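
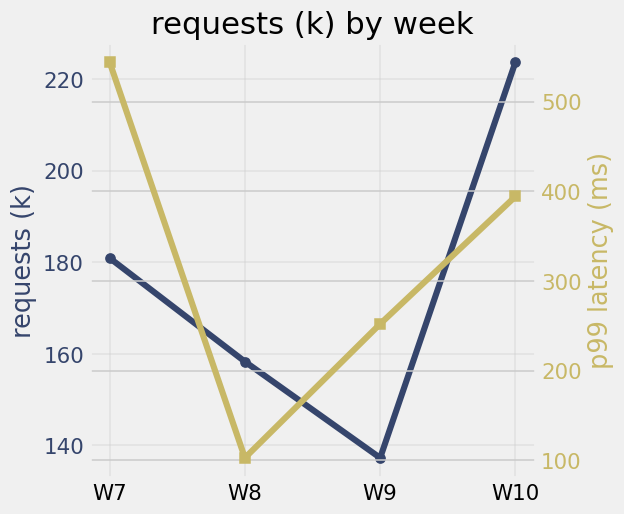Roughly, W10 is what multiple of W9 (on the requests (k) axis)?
W10 ≈ 220, W9 ≈ 140; 220/140 ≈ 1.57.

≈ 1.57×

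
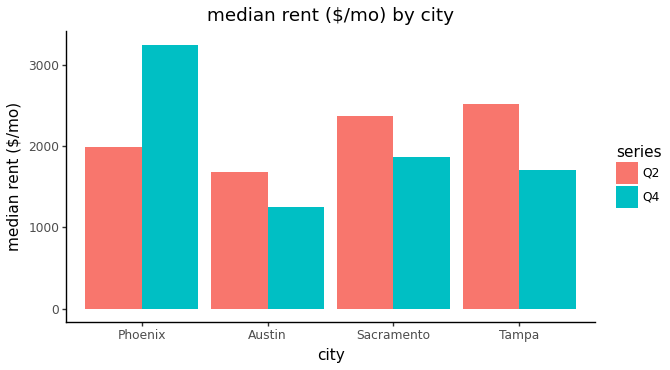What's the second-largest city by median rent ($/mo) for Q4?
Sacramento

Top 3 for Q4: Phoenix ≈ 3500, Sacramento ≈ 2000, Tampa ≈ 1500.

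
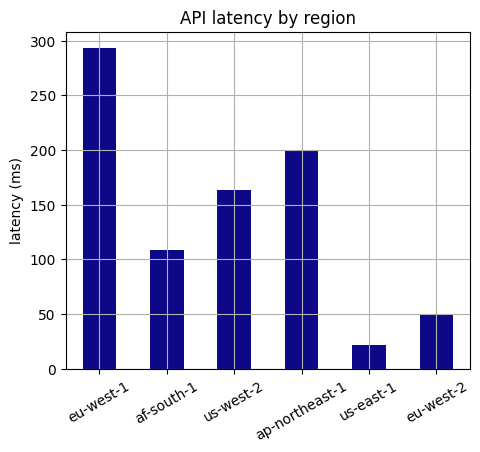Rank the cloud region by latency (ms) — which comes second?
Top 3: eu-west-1 ≈ 300, ap-northeast-1 ≈ 200, us-west-2 ≈ 175.

ap-northeast-1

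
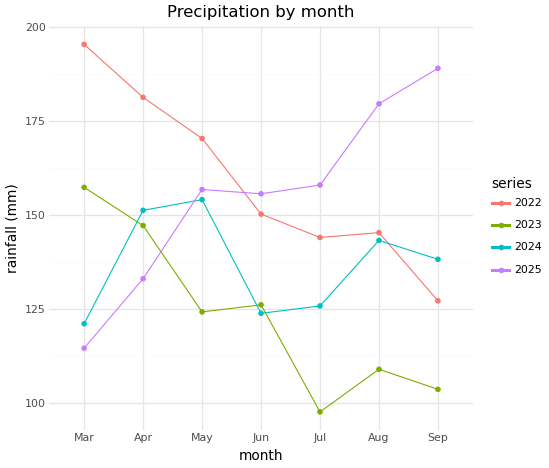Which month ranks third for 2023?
Jun

Top 4 for 2023: Mar ≈ 160, Apr ≈ 150, Jun ≈ 130, May ≈ 120.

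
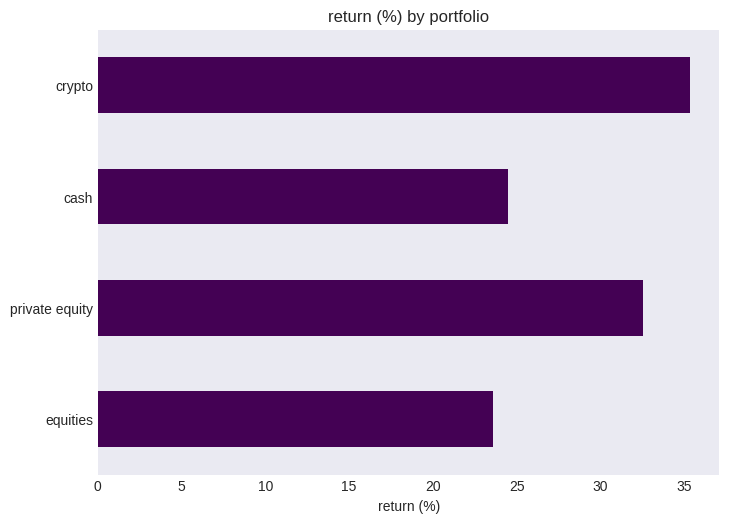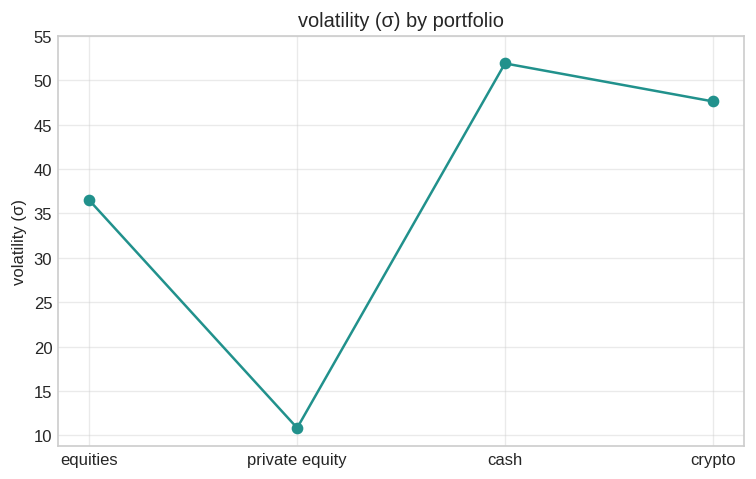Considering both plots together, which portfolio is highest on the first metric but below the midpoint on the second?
private equity

Chart 2 median volatility (σ) ≈ 40; below-median portfolios: equities, private equity. Among those, private equity has the highest return (%) (≈ 35).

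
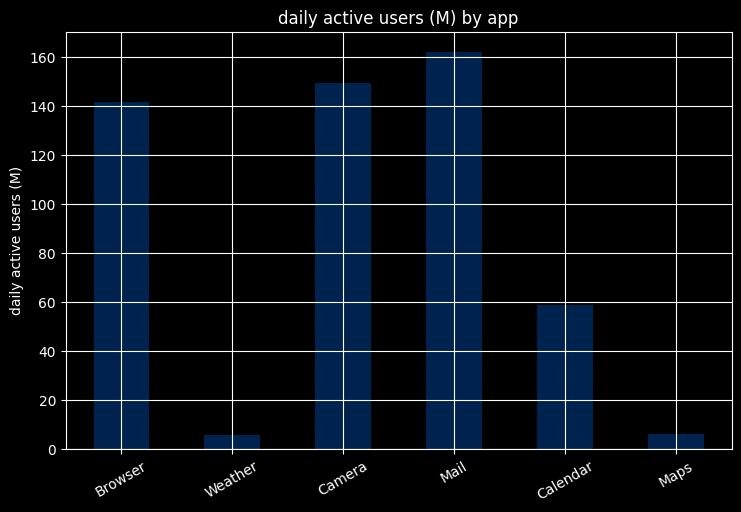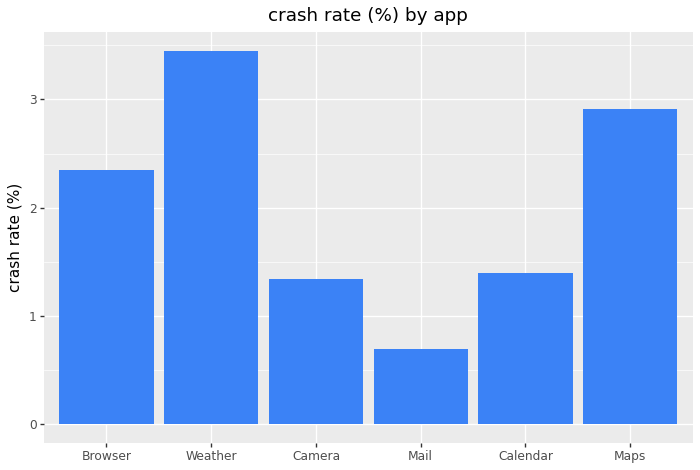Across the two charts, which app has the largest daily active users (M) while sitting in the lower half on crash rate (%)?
Mail

Chart 2 median crash rate (%) ≈ 2; below-median apps: Camera, Mail, Calendar. Among those, Mail has the highest daily active users (M) (≈ 160).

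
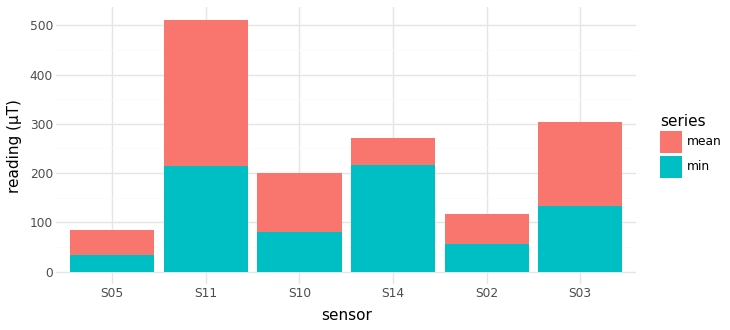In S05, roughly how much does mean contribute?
mean top ≈ 100, bottom ≈ 50; segment ≈ 50.

≈ 50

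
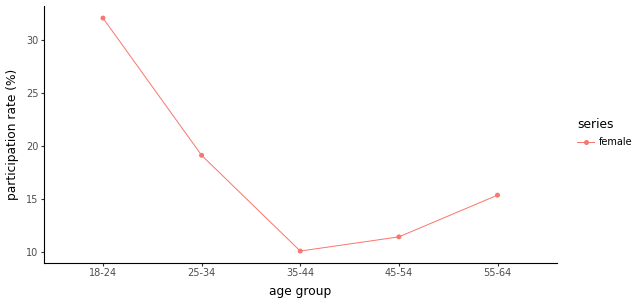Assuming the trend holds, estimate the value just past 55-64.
Last three: 10, 12, 16 → slope ≈ 3/step → next ≈ 19.

≈ 19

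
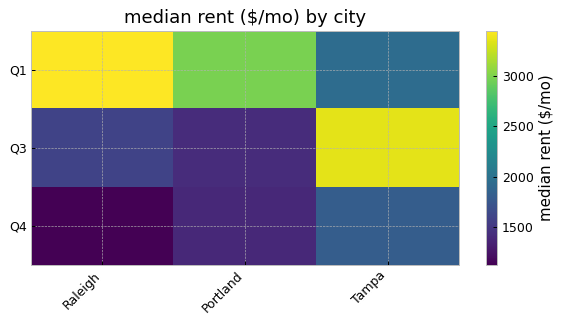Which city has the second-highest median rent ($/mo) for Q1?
Top 3 for Q1: Raleigh ≈ 3400, Portland ≈ 3000, Tampa ≈ 2000.

Portland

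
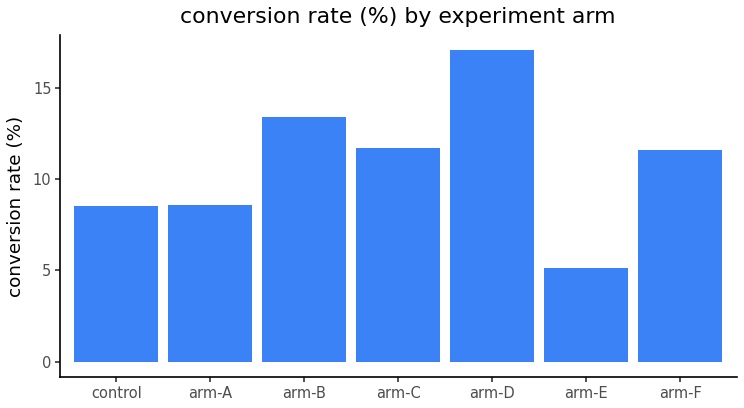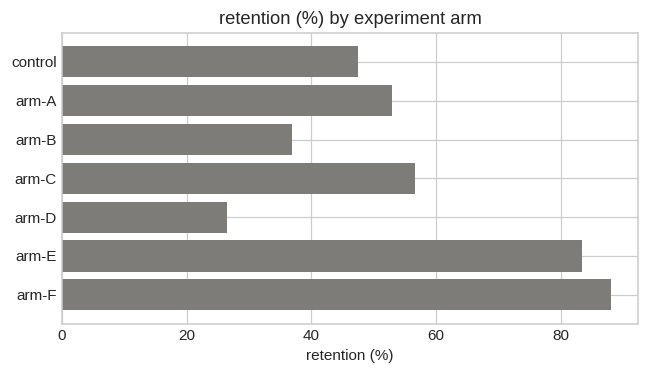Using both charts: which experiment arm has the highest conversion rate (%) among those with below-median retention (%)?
arm-D

Chart 2 median retention (%) ≈ 50; below-median experiment arms: control, arm-B, arm-D. Among those, arm-D has the highest conversion rate (%) (≈ 18).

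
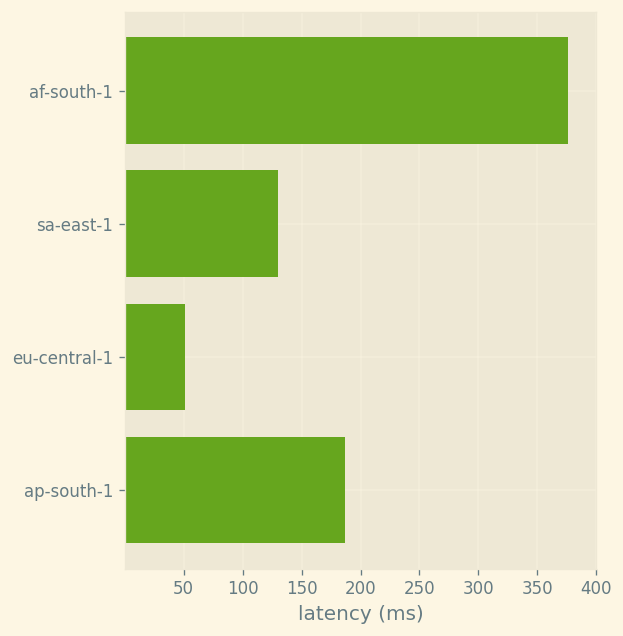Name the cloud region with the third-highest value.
sa-east-1

Top 4: af-south-1 ≈ 400, ap-south-1 ≈ 200, sa-east-1 ≈ 150, eu-central-1 ≈ 50.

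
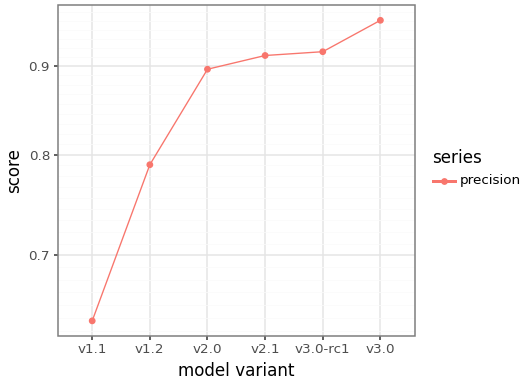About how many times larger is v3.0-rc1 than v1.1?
≈ 1.38×

v3.0-rc1 ≈ 0.90, v1.1 ≈ 0.65; 0.90/0.65 ≈ 1.38.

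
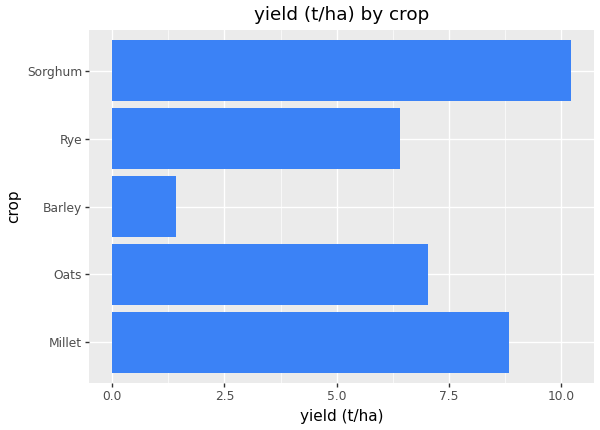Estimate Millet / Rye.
Millet ≈ 9, Rye ≈ 6; 9/6 ≈ 1.5.

≈ 1.5×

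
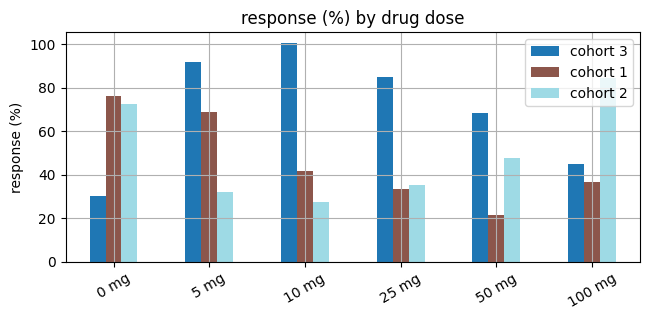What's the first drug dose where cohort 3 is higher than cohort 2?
5 mg

0 mg: cohort 3 ≈ 30 vs cohort 2 ≈ 70 (not yet); 5 mg: cohort 3 ≈ 90 vs cohort 2 ≈ 30 (first crossover).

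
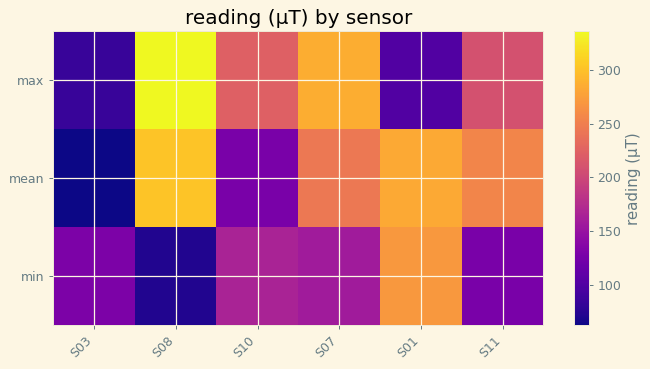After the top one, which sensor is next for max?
S07

Top 3 for max: S08 ≈ 325, S07 ≈ 275, S10 ≈ 225.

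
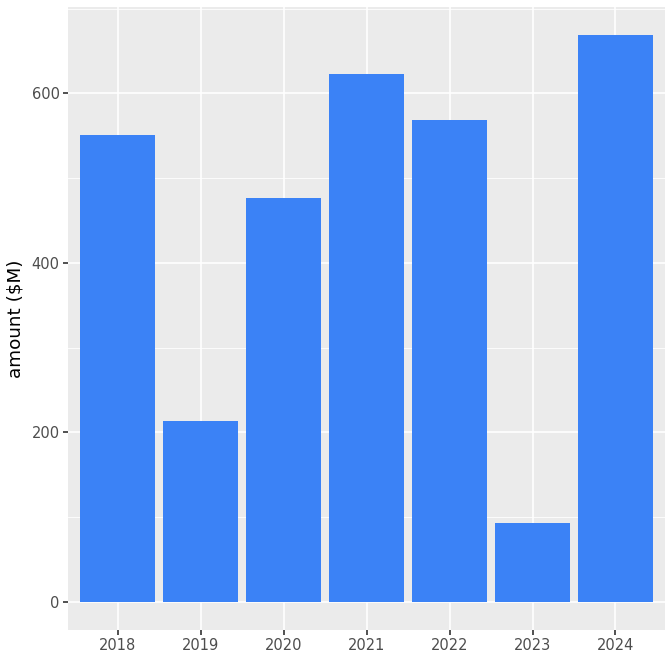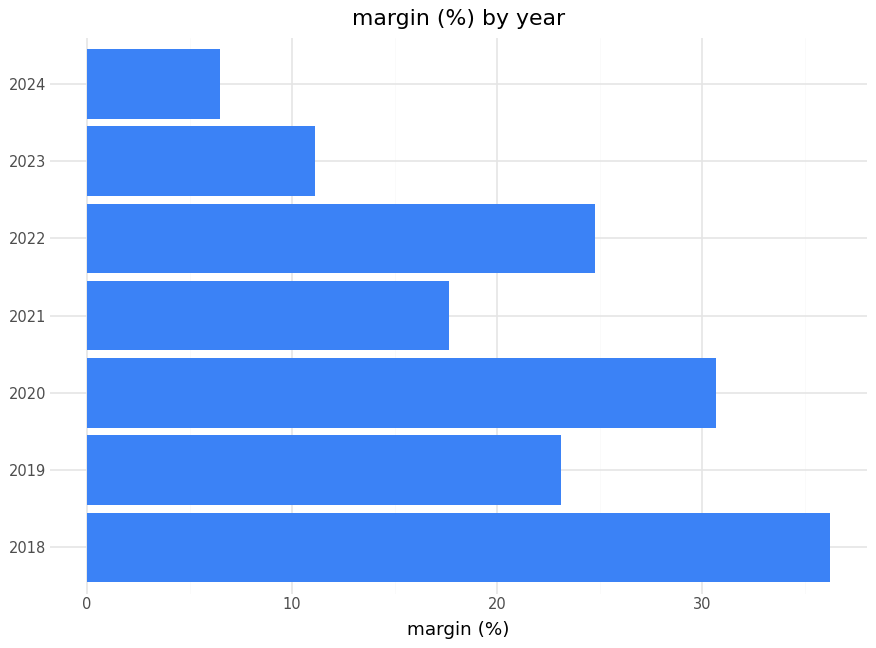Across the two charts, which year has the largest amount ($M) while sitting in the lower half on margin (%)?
2024

Chart 2 median margin (%) ≈ 25; below-median years: 2021, 2023, 2024. Among those, 2024 has the highest amount ($M) (≈ 700).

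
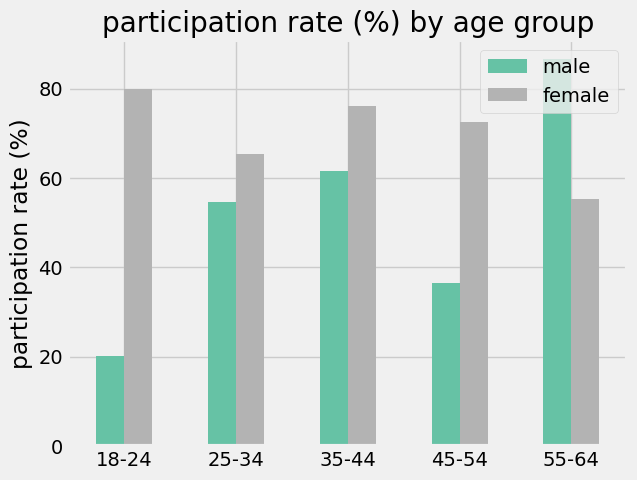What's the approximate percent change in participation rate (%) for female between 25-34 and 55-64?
≈ -14.3%

25-34 ≈ 70, 55-64 ≈ 60; (60 − 70) / 70 ≈ -14.3%.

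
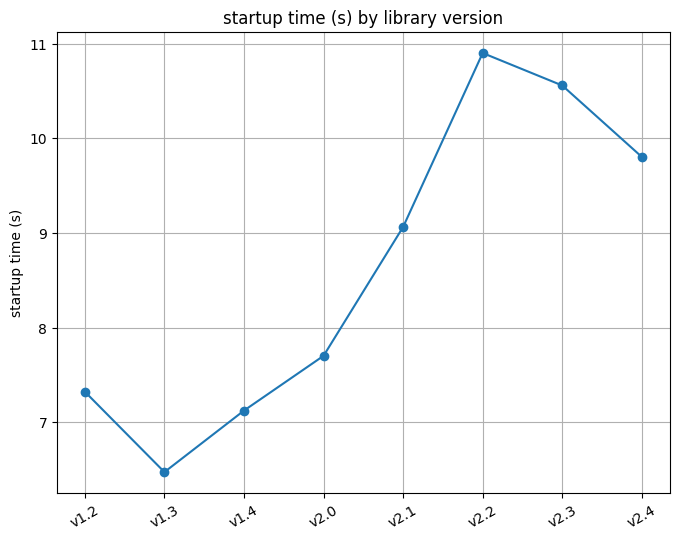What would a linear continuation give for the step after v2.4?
≈ 9.5

Last three: 11.0, 10.5, 10.0 → slope ≈ -0.5/step → next ≈ 9.5.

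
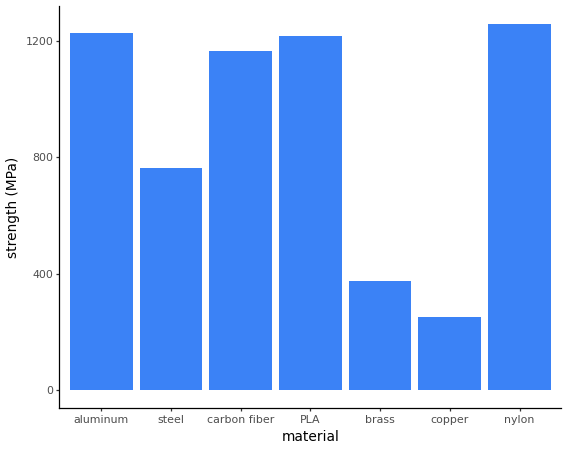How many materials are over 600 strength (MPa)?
Above 600: aluminum, steel, carbon fiber, PLA, nylon.

5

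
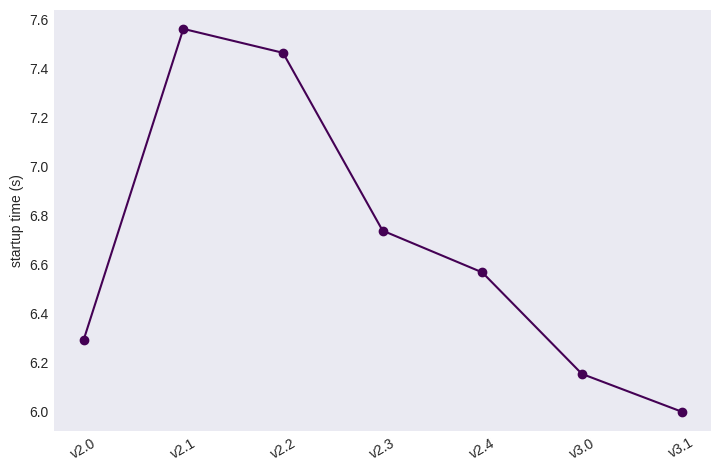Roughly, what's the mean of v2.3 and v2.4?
(6.8 + 6.6) / 2 ≈ 6.7.

≈ 6.7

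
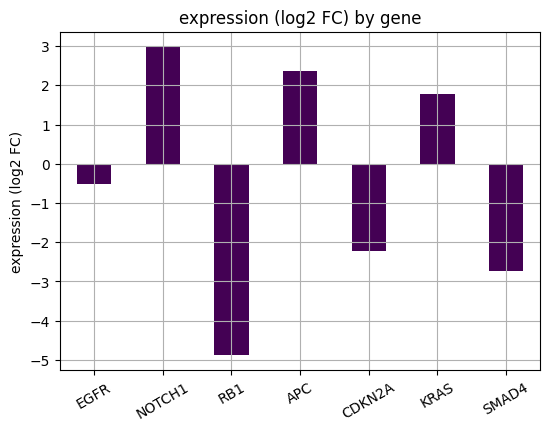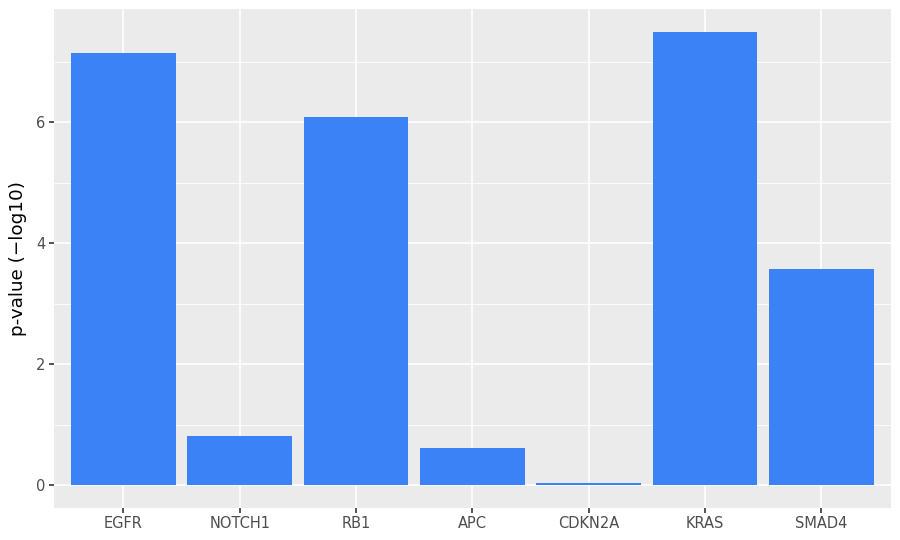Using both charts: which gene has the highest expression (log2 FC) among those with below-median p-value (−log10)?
NOTCH1

Chart 2 median p-value (−log10) ≈ 4; below-median genes: NOTCH1, APC, CDKN2A. Among those, NOTCH1 has the highest expression (log2 FC) (≈ 3).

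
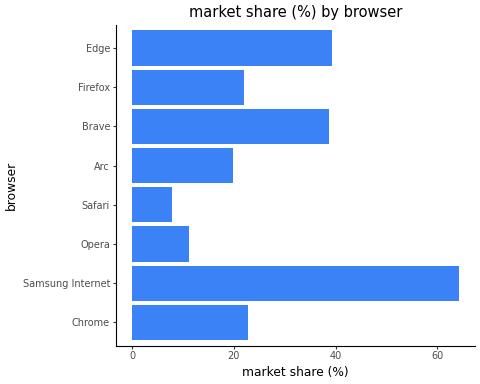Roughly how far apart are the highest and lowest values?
Max Samsung Internet ≈ 60, min Safari ≈ 10; range ≈ 50.

≈ 50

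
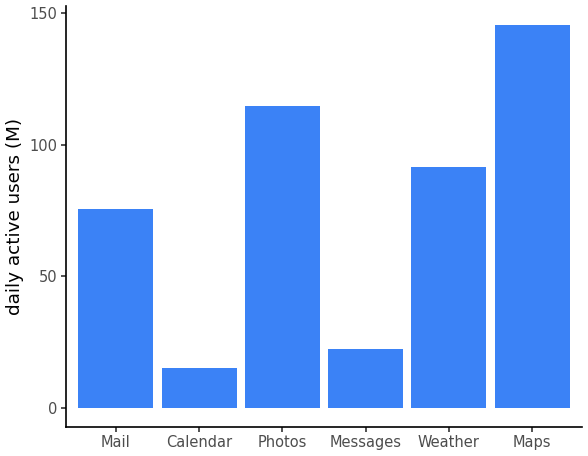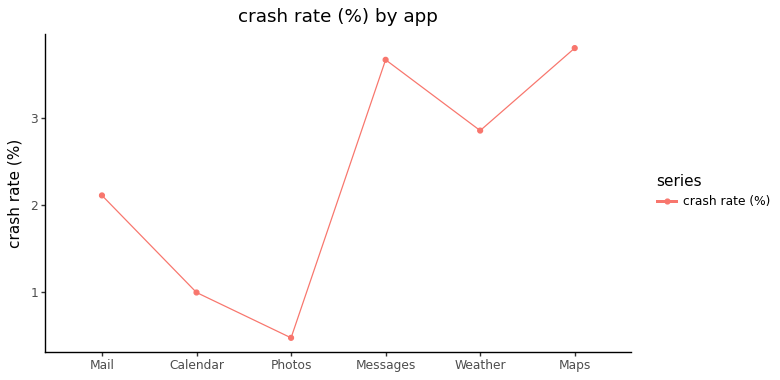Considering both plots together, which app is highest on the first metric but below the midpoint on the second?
Chart 2 median crash rate (%) ≈ 2.5; below-median apps: Mail, Calendar, Photos. Among those, Photos has the highest daily active users (M) (≈ 120).

Photos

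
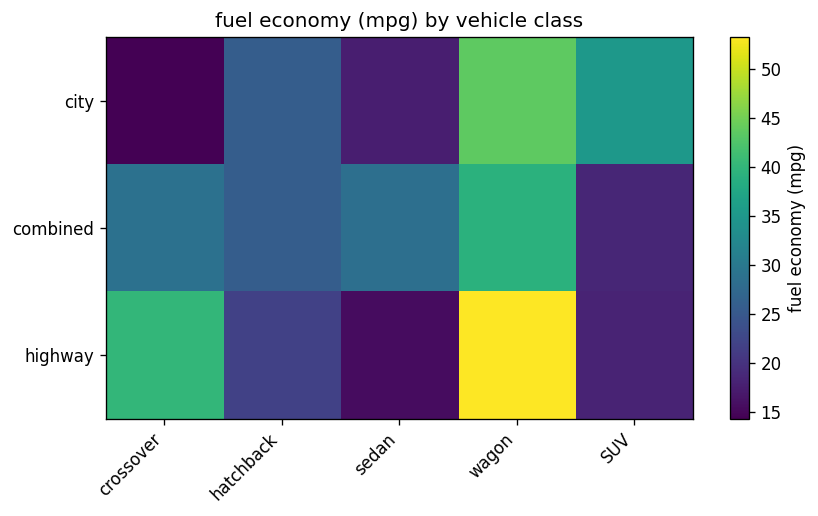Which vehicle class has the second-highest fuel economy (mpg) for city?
Top 3 for city: wagon ≈ 45, SUV ≈ 35, hatchback ≈ 25.

SUV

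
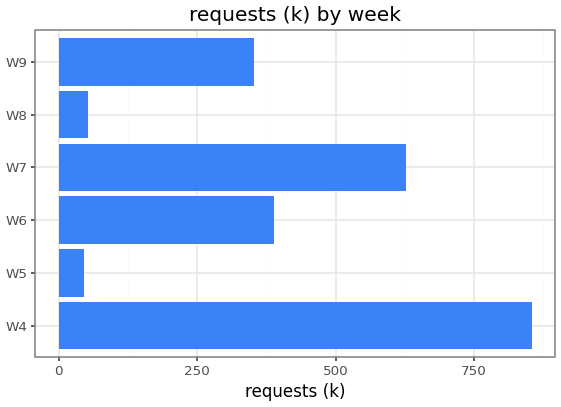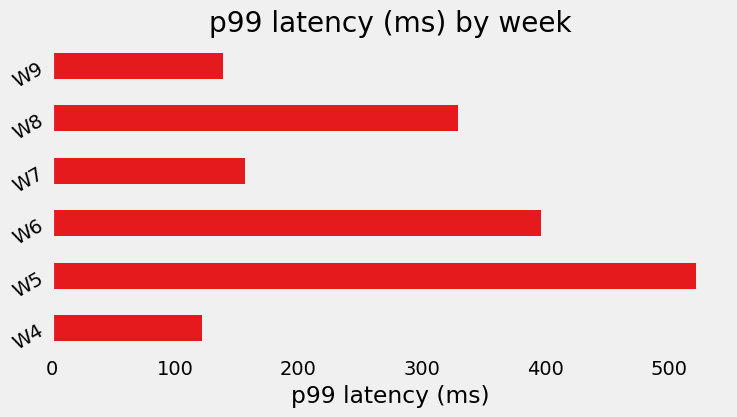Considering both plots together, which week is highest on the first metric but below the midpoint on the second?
W4

Chart 2 median p99 latency (ms) ≈ 250; below-median weeks: W4, W7, W9. Among those, W4 has the highest requests (k) (≈ 900).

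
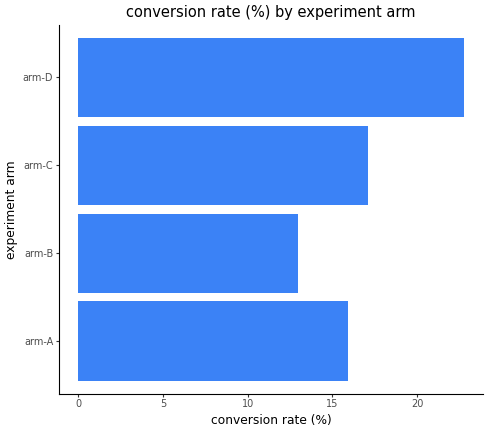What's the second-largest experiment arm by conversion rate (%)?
Top 3: arm-D ≈ 22, arm-C ≈ 18, arm-A ≈ 16.

arm-C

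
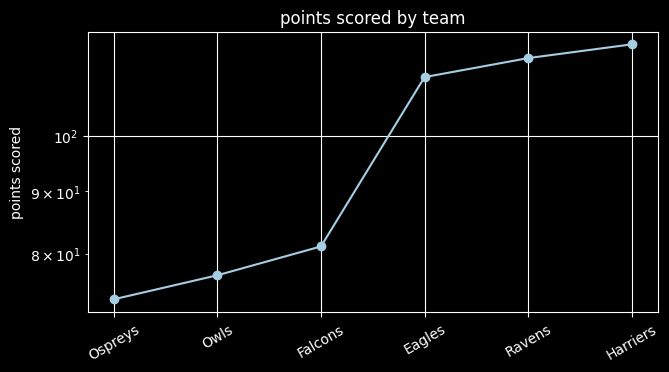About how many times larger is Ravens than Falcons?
Ravens ≈ 115, Falcons ≈ 80; 115/80 ≈ 1.44.

≈ 1.44×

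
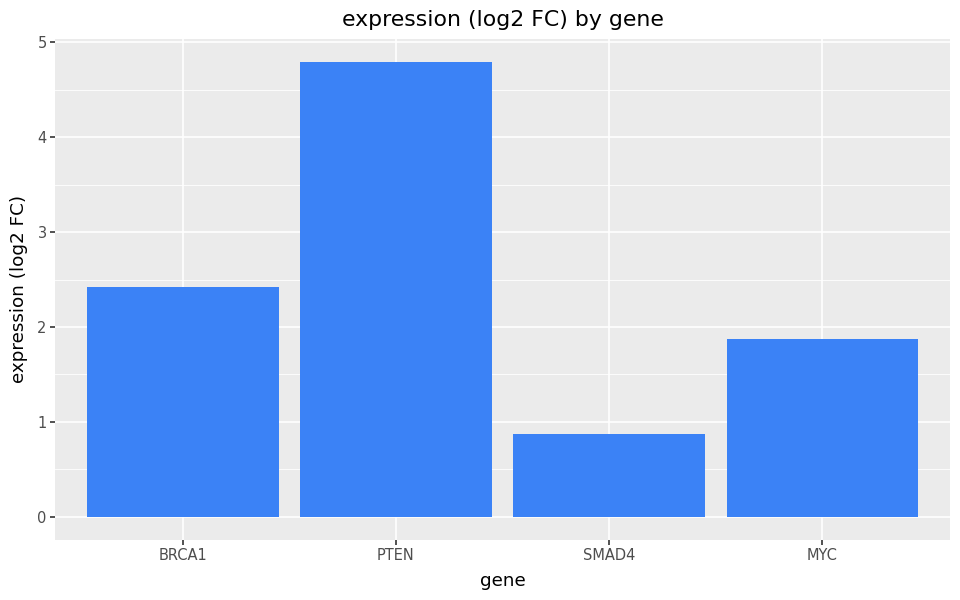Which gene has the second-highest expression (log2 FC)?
Top 3: PTEN ≈ 5.0, BRCA1 ≈ 2.5, MYC ≈ 2.0.

BRCA1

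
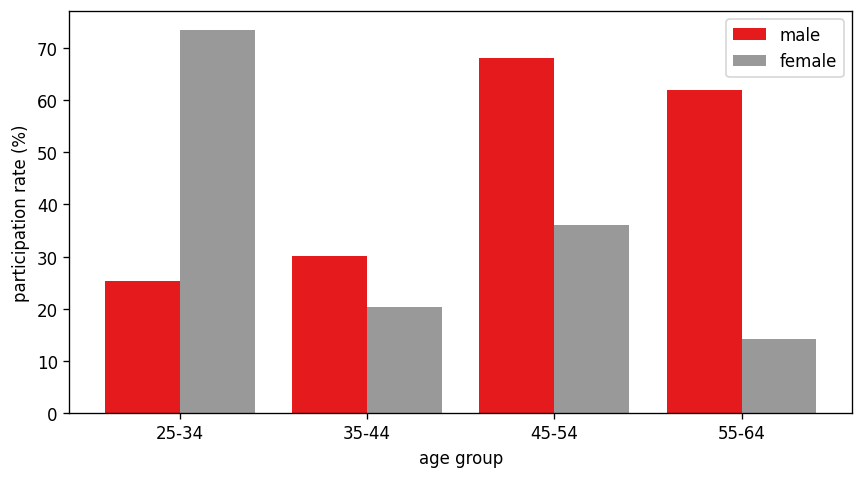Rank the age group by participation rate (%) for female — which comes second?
Top 3 for female: 25-34 ≈ 70, 45-54 ≈ 40, 35-44 ≈ 20.

45-54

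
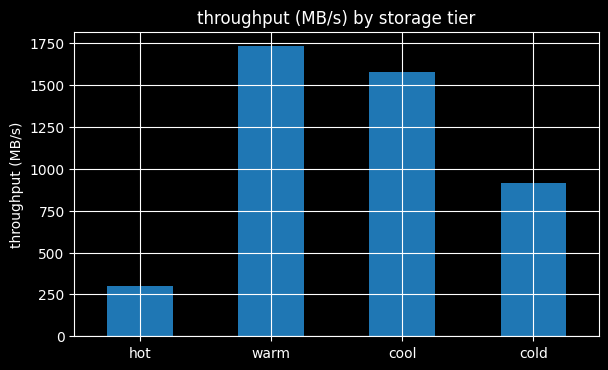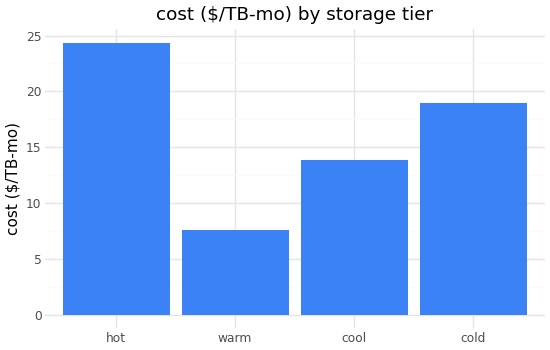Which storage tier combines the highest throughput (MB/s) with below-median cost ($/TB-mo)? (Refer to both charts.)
warm

Chart 2 median cost ($/TB-mo) ≈ 15; below-median storage tiers: warm, cool. Among those, warm has the highest throughput (MB/s) (≈ 1800).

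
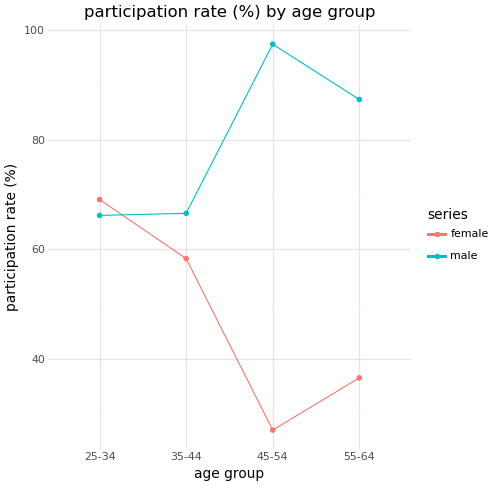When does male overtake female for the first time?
25-34: male ≈ 70 vs female ≈ 70 (not yet); 35-44: male ≈ 70 vs female ≈ 60 (first crossover).

35-44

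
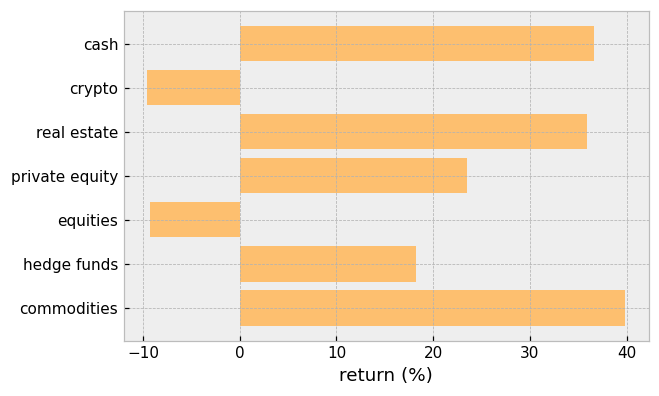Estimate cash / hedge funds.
cash ≈ 35, hedge funds ≈ 20; 35/20 ≈ 1.75.

≈ 1.75×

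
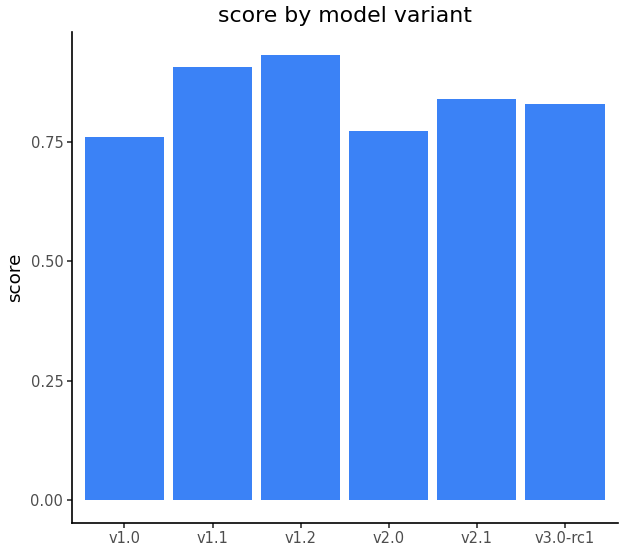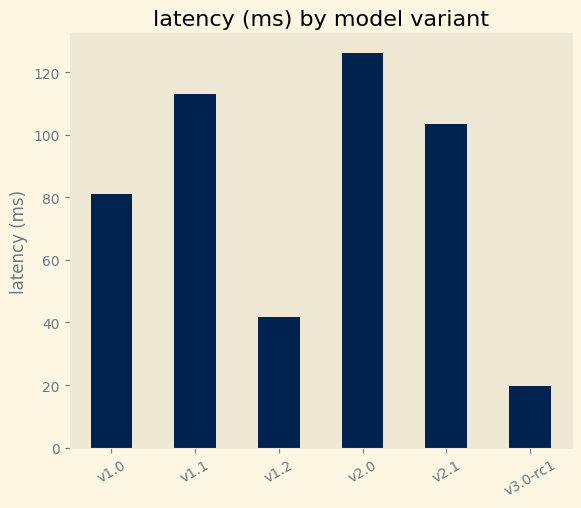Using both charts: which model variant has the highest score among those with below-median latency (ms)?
Chart 2 median latency (ms) ≈ 100; below-median model variants: v1.0, v1.2, v3.0-rc1. Among those, v1.2 has the highest score (≈ 0.9).

v1.2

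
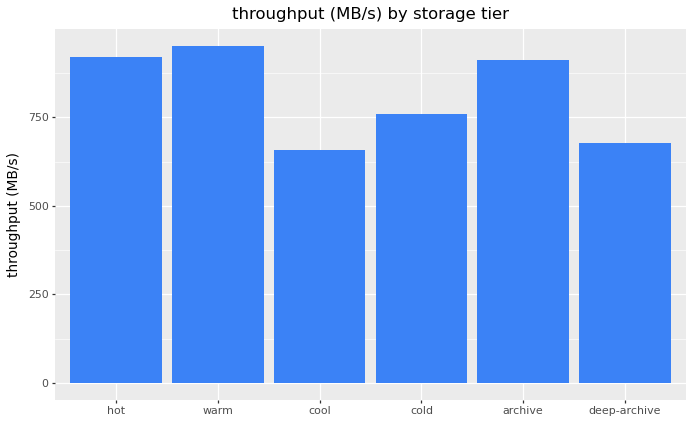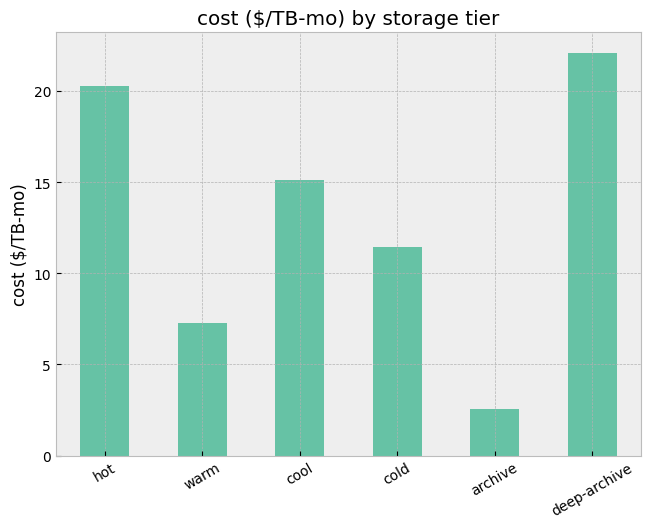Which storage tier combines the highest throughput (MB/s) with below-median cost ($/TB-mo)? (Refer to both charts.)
Chart 2 median cost ($/TB-mo) ≈ 15; below-median storage tiers: warm, cold, archive. Among those, warm has the highest throughput (MB/s) (≈ 1000).

warm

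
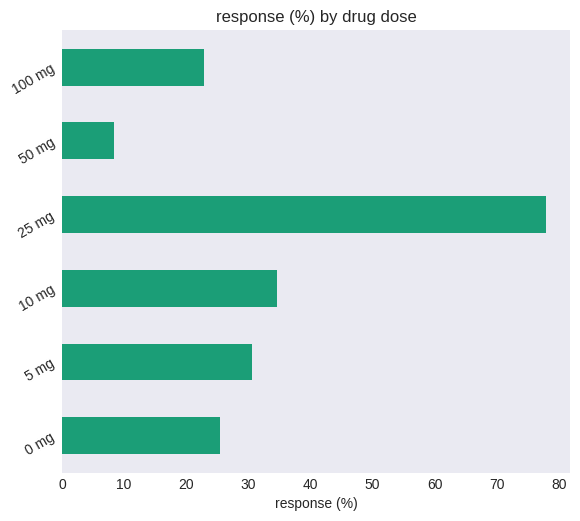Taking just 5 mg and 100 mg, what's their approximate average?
(30 + 20) / 2 ≈ 25.

≈ 25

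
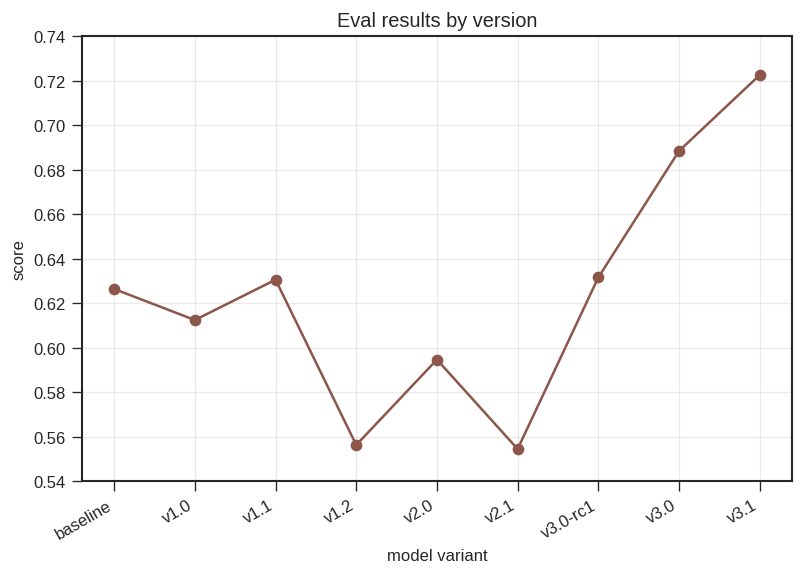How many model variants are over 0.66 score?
Above 0.66: v3.0, v3.1.

2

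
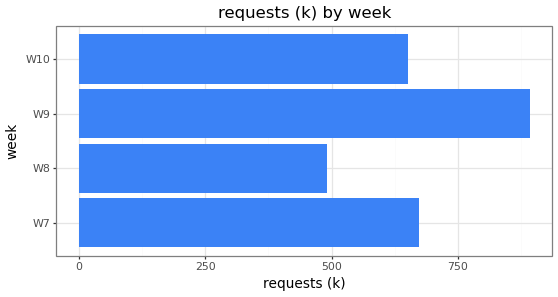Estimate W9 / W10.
≈ 1.29×

W9 ≈ 900, W10 ≈ 700; 900/700 ≈ 1.29.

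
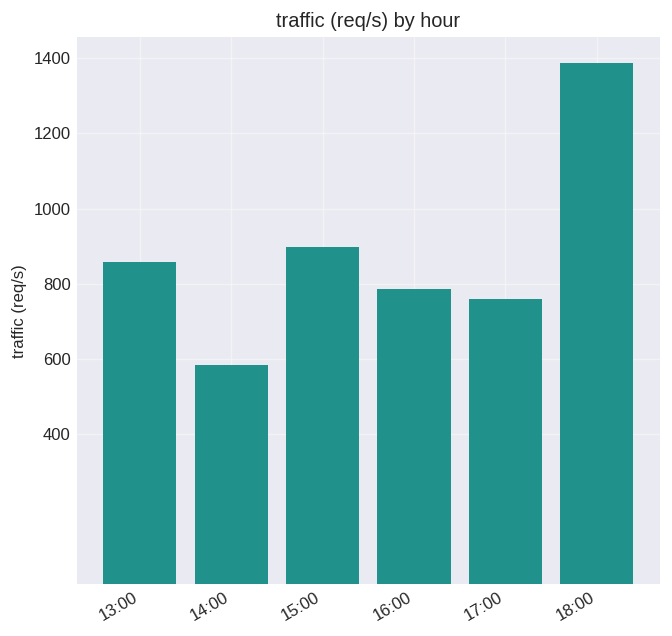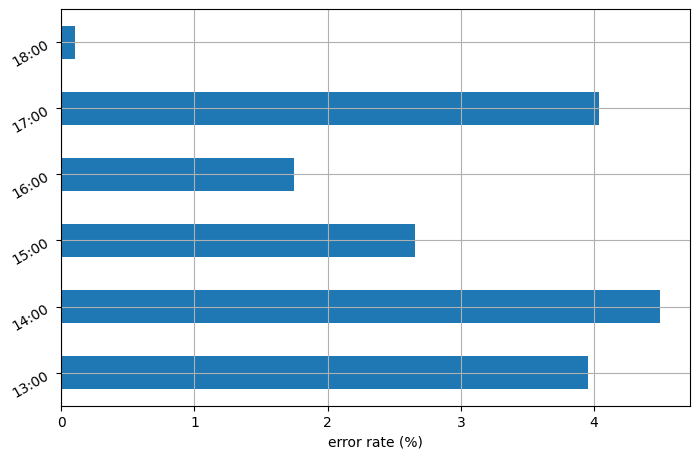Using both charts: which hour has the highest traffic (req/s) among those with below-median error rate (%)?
Chart 2 median error rate (%) ≈ 3.5; below-median hours: 15:00, 16:00, 18:00. Among those, 18:00 has the highest traffic (req/s) (≈ 1400).

18:00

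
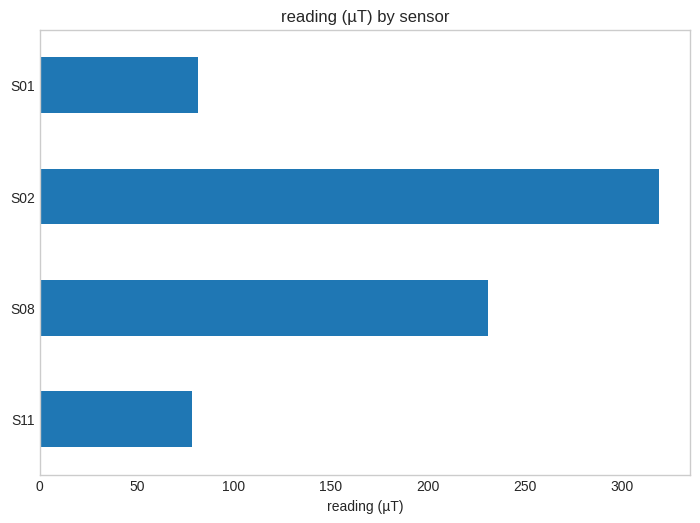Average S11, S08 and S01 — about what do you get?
≈ 150

(100 + 250 + 100) / 3 ≈ 150.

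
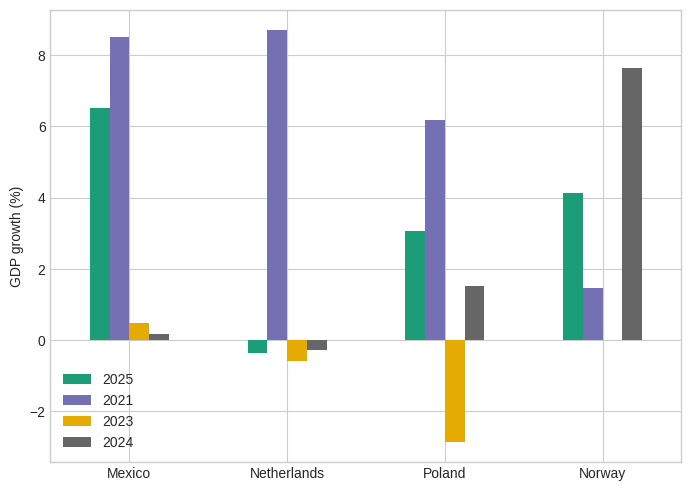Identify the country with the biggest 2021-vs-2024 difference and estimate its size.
Netherlands, ≈ 9 %

Netherlands: 2021 ≈ 9, 2024 ≈ 0 → gap ≈ 9. Next-largest (Mexico) is only ≈ 8.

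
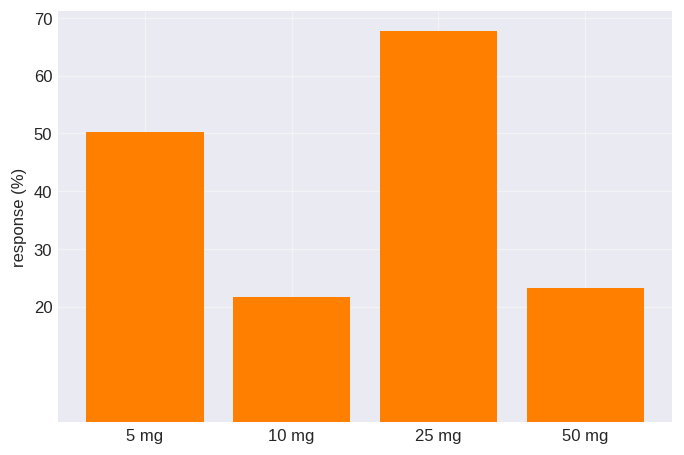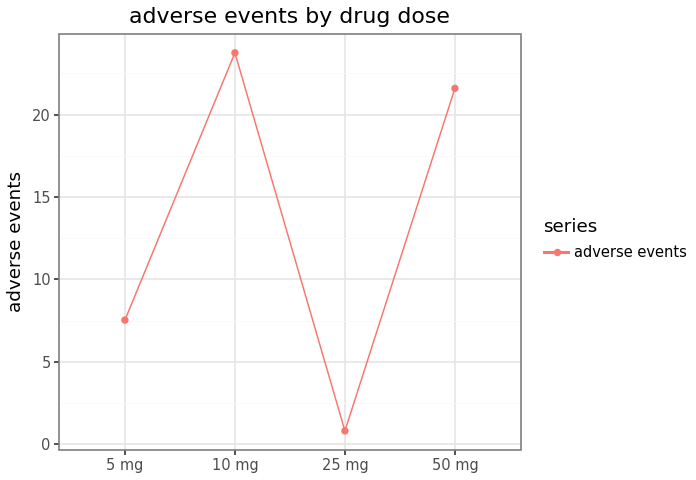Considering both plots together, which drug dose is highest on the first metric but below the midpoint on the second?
Chart 2 median adverse events ≈ 15; below-median drug doses: 5 mg, 25 mg. Among those, 25 mg has the highest response (%) (≈ 70).

25 mg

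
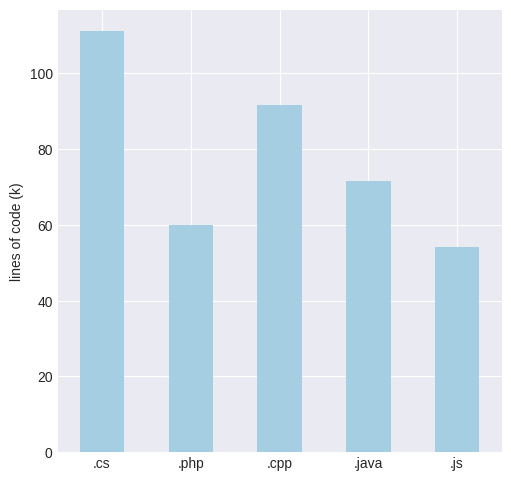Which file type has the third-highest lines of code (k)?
Top 4: .cs ≈ 110, .cpp ≈ 90, .java ≈ 70, .php ≈ 60.

.java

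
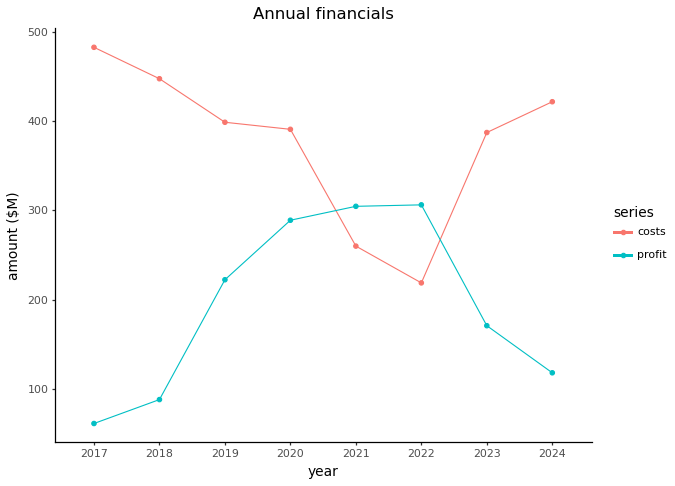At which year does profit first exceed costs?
2020: profit ≈ 300 vs costs ≈ 400 (not yet); 2021: profit ≈ 300 vs costs ≈ 250 (first crossover).

2021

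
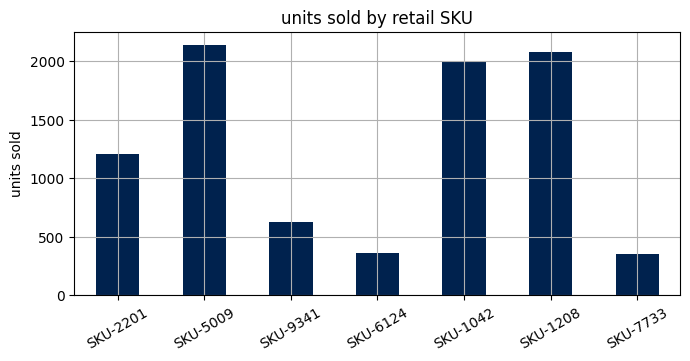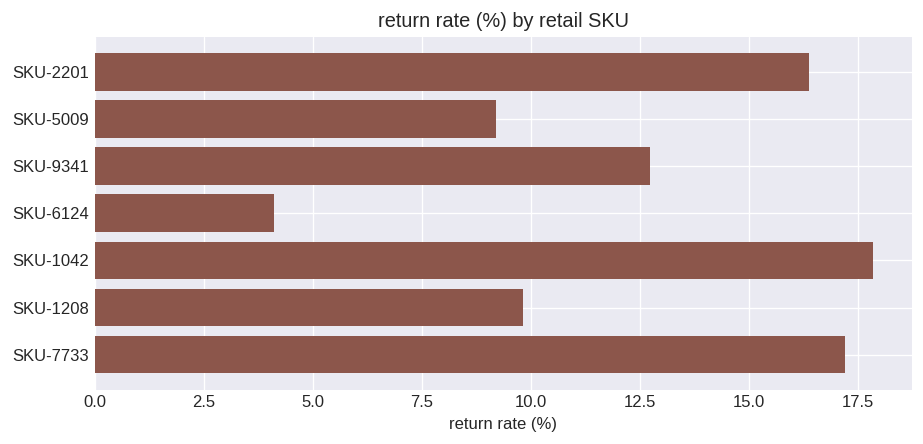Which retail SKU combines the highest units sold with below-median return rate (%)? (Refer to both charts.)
SKU-5009

Chart 2 median return rate (%) ≈ 12; below-median retail SKUs: SKU-5009, SKU-6124, SKU-1208. Among those, SKU-5009 has the highest units sold (≈ 2200).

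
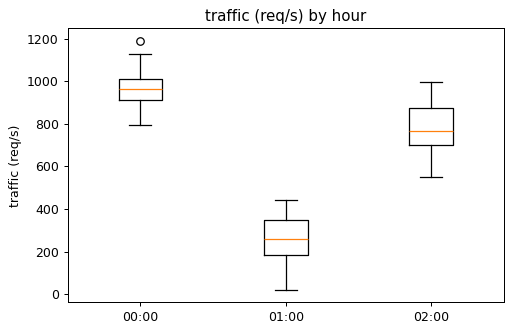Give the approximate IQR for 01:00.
≈ 200

Q3 ≈ 400, Q1 ≈ 200; IQR ≈ 200.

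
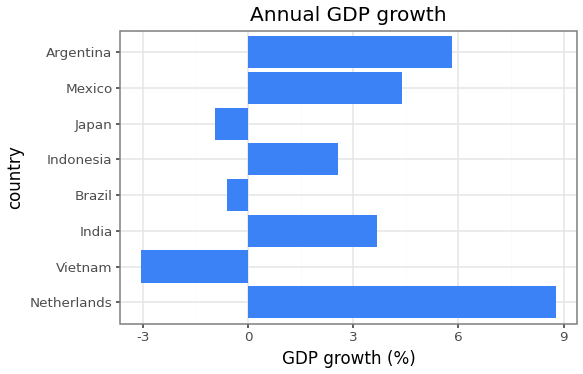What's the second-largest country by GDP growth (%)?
Top 3: Netherlands ≈ 9, Argentina ≈ 6, Mexico ≈ 4.

Argentina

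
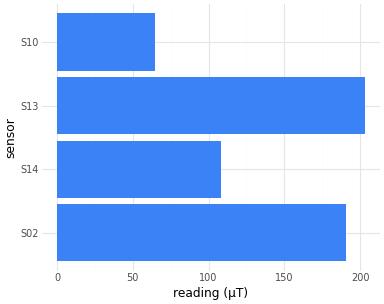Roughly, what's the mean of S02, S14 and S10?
≈ 120

(200 + 100 + 60) / 3 ≈ 120.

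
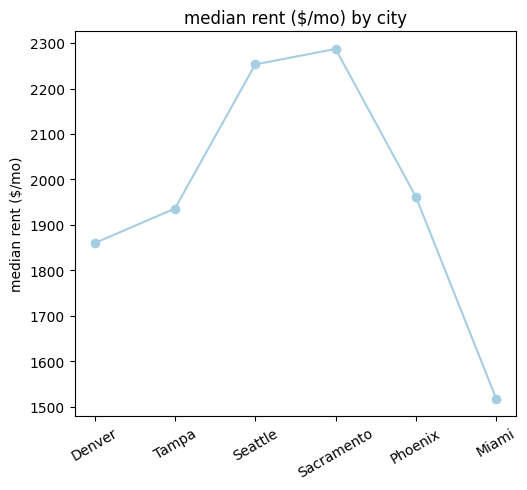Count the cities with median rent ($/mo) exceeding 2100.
Above 2100: Seattle, Sacramento.

2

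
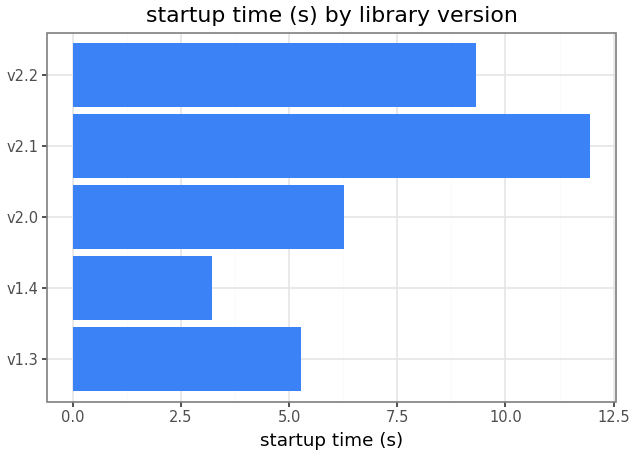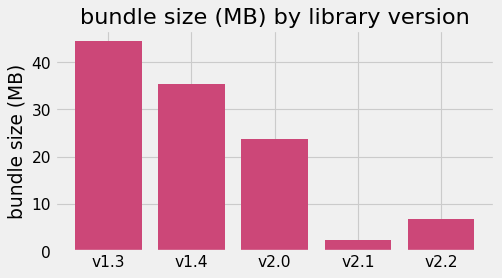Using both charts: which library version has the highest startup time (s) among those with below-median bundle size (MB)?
v2.1

Chart 2 median bundle size (MB) ≈ 25; below-median library versions: v2.1, v2.2. Among those, v2.1 has the highest startup time (s) (≈ 12).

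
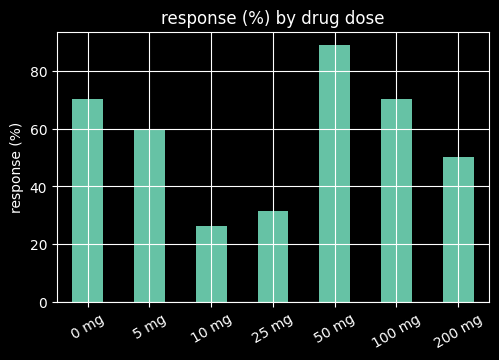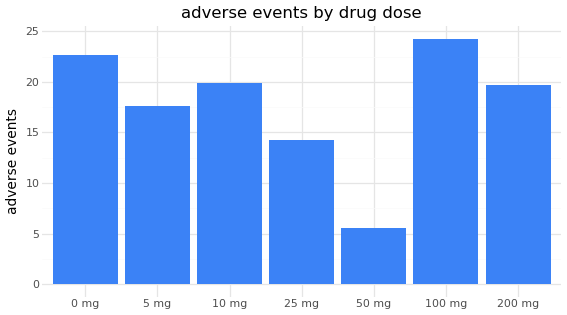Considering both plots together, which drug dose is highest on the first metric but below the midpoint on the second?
Chart 2 median adverse events ≈ 20; below-median drug doses: 5 mg, 25 mg, 50 mg. Among those, 50 mg has the highest response (%) (≈ 90).

50 mg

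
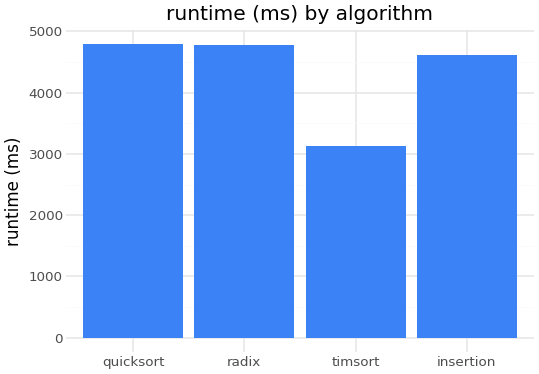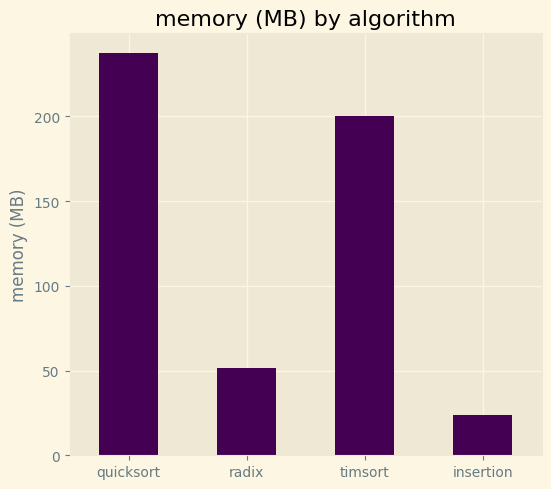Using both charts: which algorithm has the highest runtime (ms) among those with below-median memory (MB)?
radix

Chart 2 median memory (MB) ≈ 125; below-median algorithms: radix, insertion. Among those, radix has the highest runtime (ms) (≈ 5000).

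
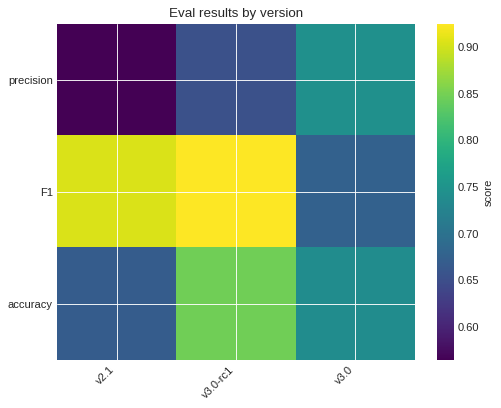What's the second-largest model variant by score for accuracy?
Top 3 for accuracy: v3.0-rc1 ≈ 0.85, v3.0 ≈ 0.75, v2.1 ≈ 0.65.

v3.0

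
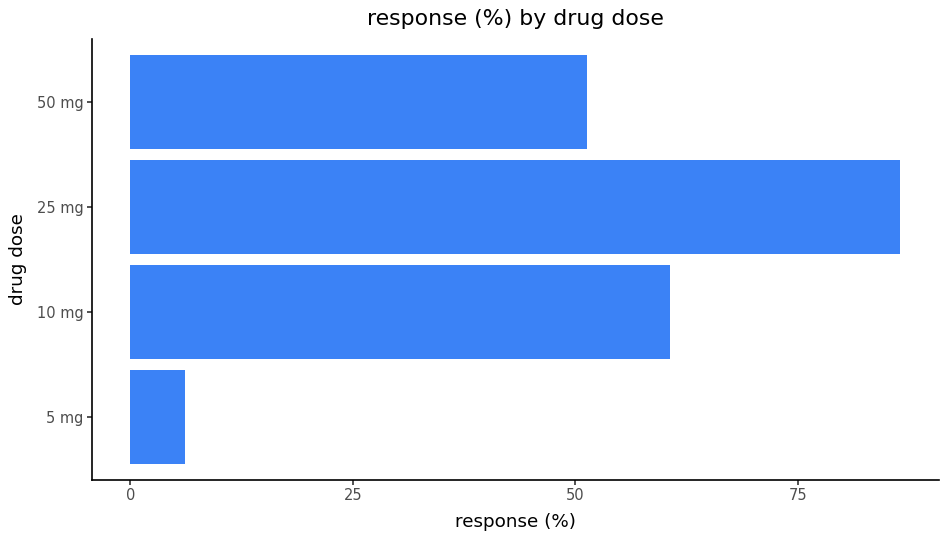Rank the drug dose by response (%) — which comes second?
10 mg

Top 3: 25 mg ≈ 90, 10 mg ≈ 60, 50 mg ≈ 50.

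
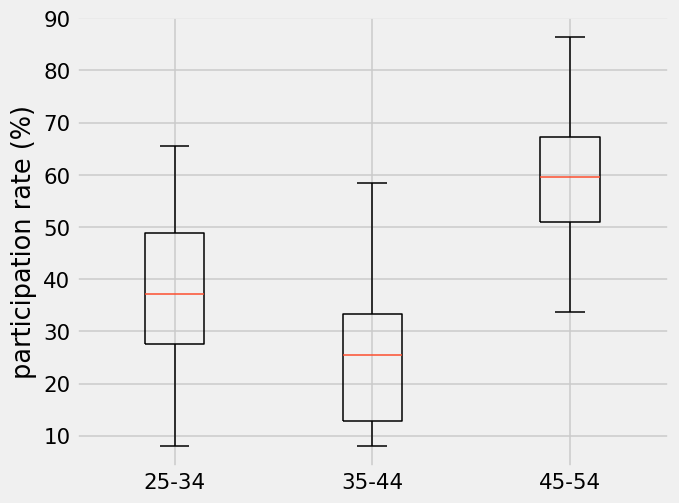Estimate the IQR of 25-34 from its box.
≈ 20

Q3 ≈ 50, Q1 ≈ 30; IQR ≈ 20.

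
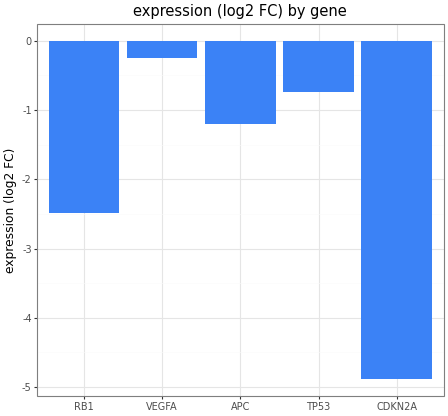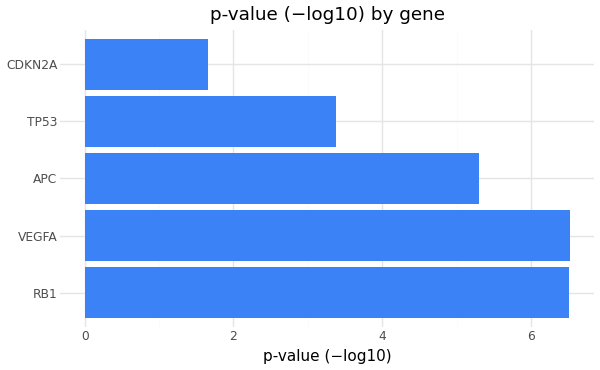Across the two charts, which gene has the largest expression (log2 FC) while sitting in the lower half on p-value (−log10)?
TP53

Chart 2 median p-value (−log10) ≈ 5; below-median genes: TP53, CDKN2A. Among those, TP53 has the highest expression (log2 FC) (≈ -1).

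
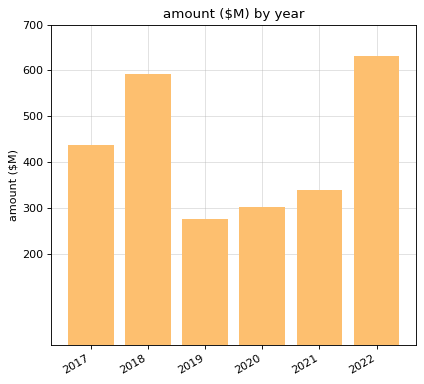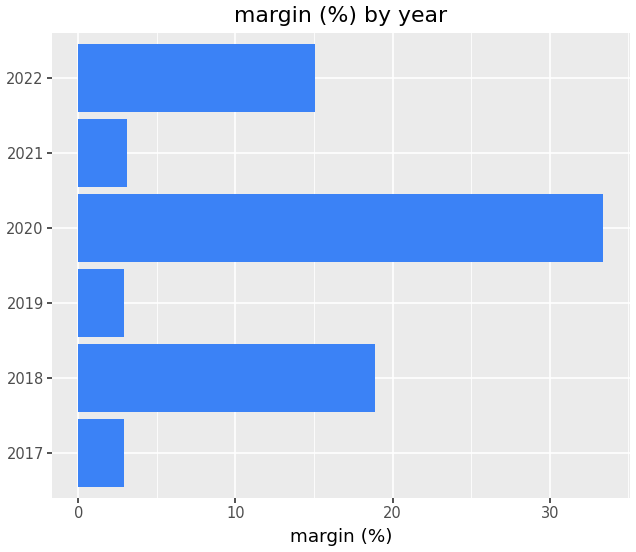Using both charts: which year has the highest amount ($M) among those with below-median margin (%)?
2017

Chart 2 median margin (%) ≈ 10; below-median years: 2017, 2019, 2021. Among those, 2017 has the highest amount ($M) (≈ 400).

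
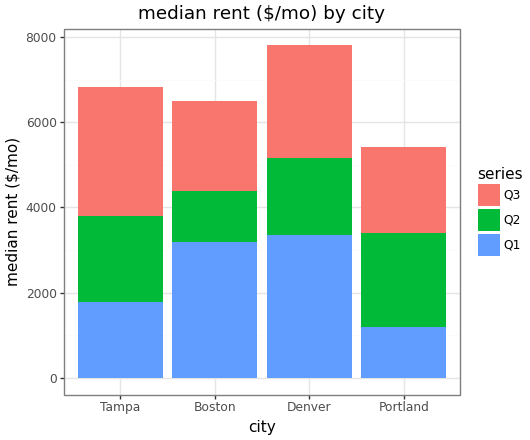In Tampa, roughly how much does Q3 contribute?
Q3 top ≈ 7000, bottom ≈ 4000; segment ≈ 3000.

≈ 3000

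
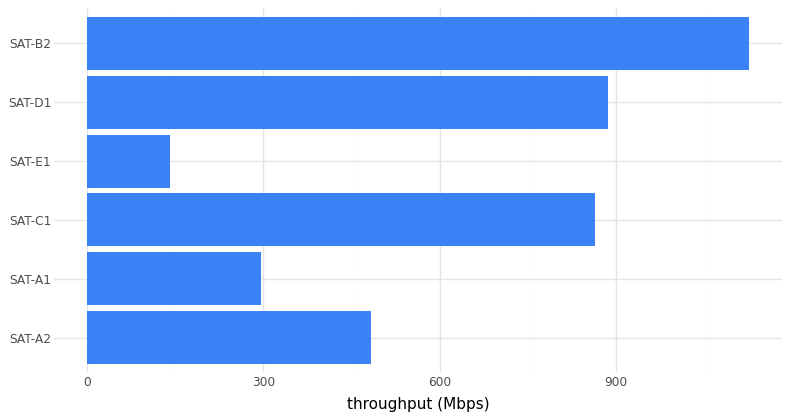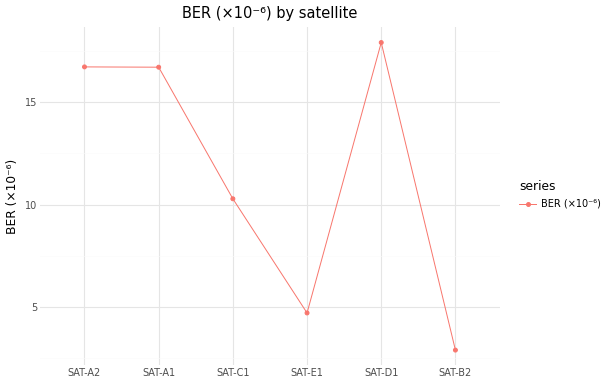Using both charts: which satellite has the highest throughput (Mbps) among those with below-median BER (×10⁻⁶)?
SAT-B2

Chart 2 median BER (×10⁻⁶) ≈ 14; below-median satellites: SAT-C1, SAT-E1, SAT-B2. Among those, SAT-B2 has the highest throughput (Mbps) (≈ 1200).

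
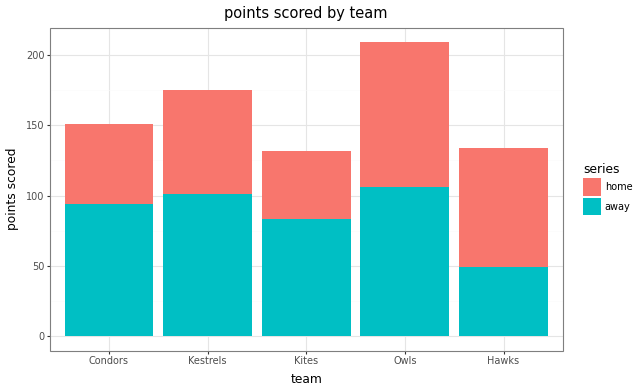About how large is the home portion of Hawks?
≈ 100

home top ≈ 140, bottom ≈ 40; segment ≈ 100.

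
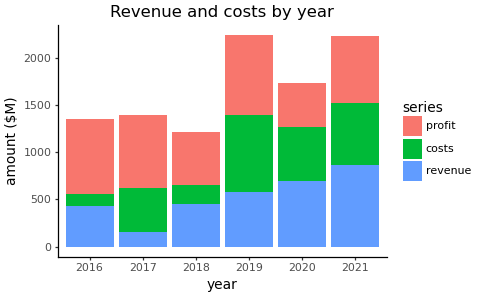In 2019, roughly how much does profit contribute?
profit top ≈ 2200, bottom ≈ 1400; segment ≈ 800.

≈ 800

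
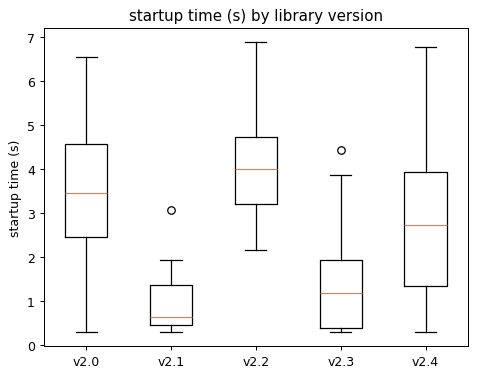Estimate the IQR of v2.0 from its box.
Q3 ≈ 4.5, Q1 ≈ 2.5; IQR ≈ 2.0.

≈ 2.0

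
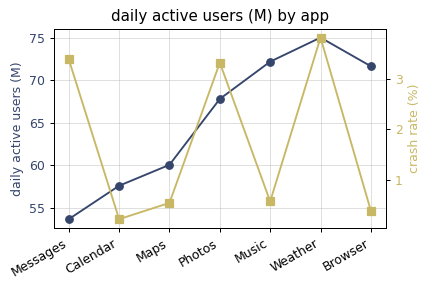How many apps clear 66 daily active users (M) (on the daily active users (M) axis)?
4

Above 66: Photos, Music, Weather, Browser.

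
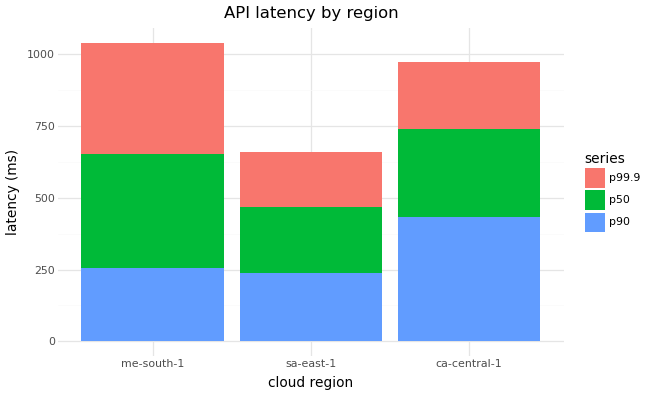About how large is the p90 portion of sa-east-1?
p90 top ≈ 200, bottom ≈ 0; segment ≈ 200.

≈ 200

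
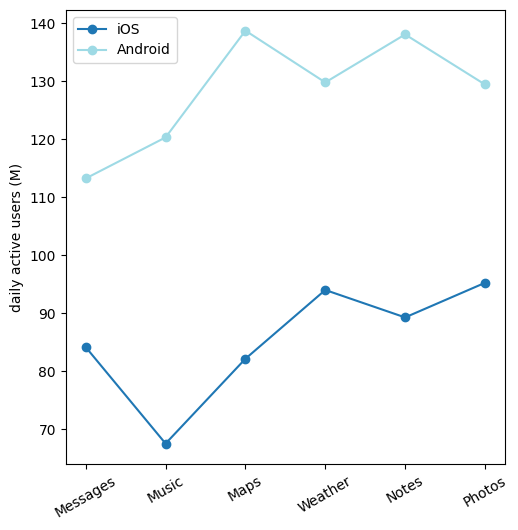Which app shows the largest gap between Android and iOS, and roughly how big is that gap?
Maps: Android ≈ 140, iOS ≈ 80 → gap ≈ 60. Next-largest (Music) is only ≈ 50.

Maps, ≈ 60 M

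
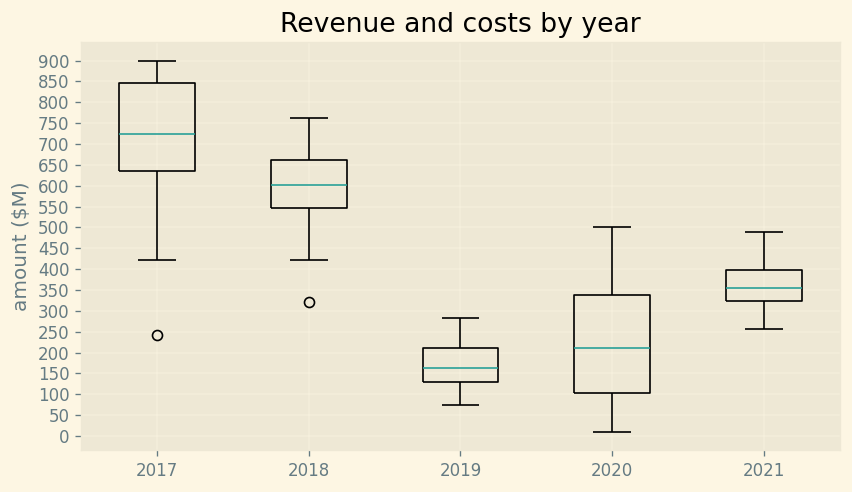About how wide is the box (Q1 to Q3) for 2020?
Q3 ≈ 350, Q1 ≈ 100; IQR ≈ 250.

≈ 250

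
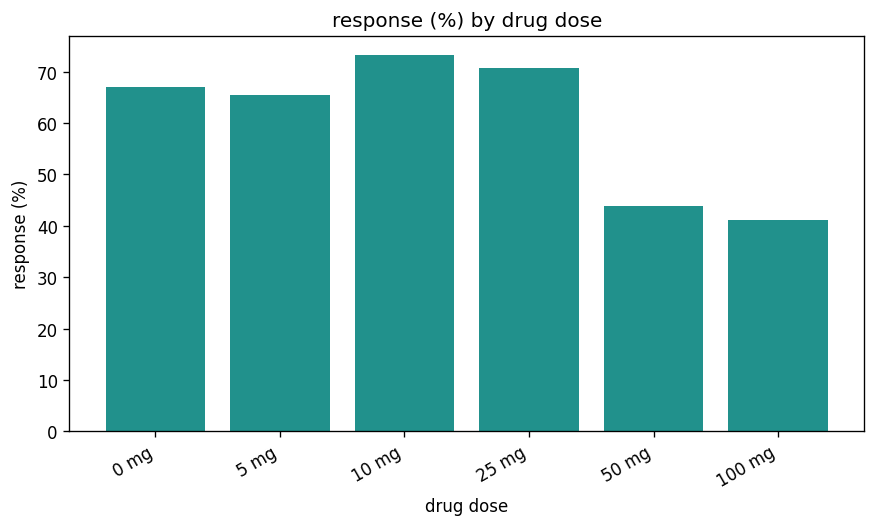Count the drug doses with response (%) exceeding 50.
4

Above 50: 0 mg, 5 mg, 10 mg, 25 mg.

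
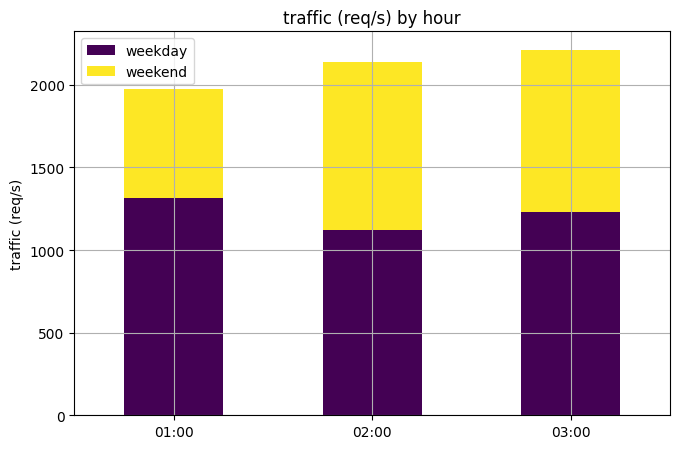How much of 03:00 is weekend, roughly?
≈ 1000

weekend top ≈ 2200, bottom ≈ 1200; segment ≈ 1000.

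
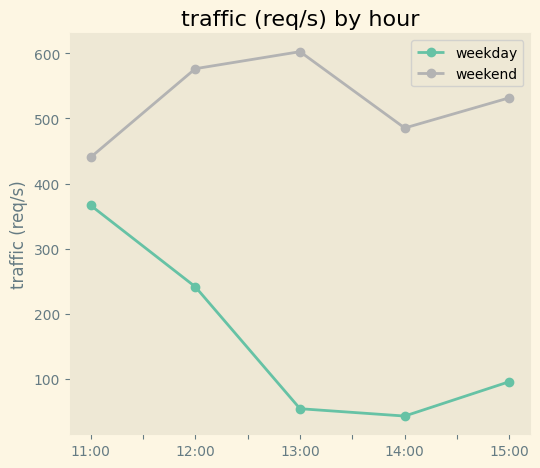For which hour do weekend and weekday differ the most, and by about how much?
13:00: weekend ≈ 600, weekday ≈ 50 → gap ≈ 550. Next-largest (14:00) is only ≈ 450.

13:00, ≈ 550 req/s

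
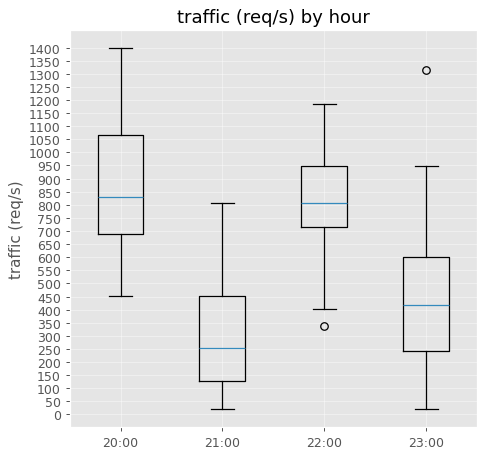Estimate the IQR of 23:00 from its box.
Q3 ≈ 600, Q1 ≈ 250; IQR ≈ 350.

≈ 350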